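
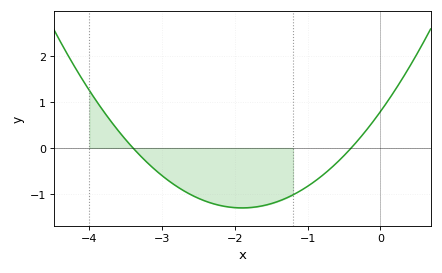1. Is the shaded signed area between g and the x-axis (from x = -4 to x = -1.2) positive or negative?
negative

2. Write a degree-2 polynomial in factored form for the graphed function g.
y = 0.58(x + 3.4)(x + 0.4)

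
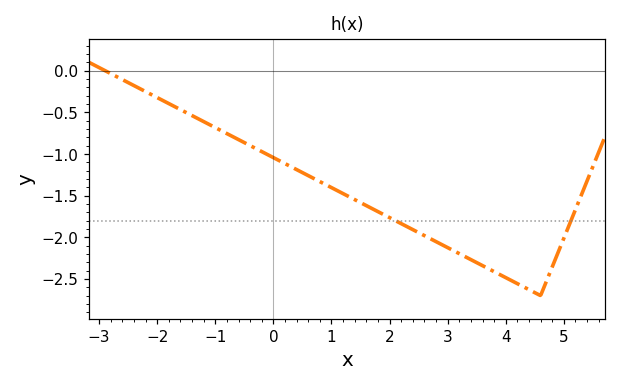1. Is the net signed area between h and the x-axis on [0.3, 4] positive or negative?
negative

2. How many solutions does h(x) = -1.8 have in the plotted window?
2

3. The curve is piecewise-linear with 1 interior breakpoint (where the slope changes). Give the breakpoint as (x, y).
(4.6, -2.7)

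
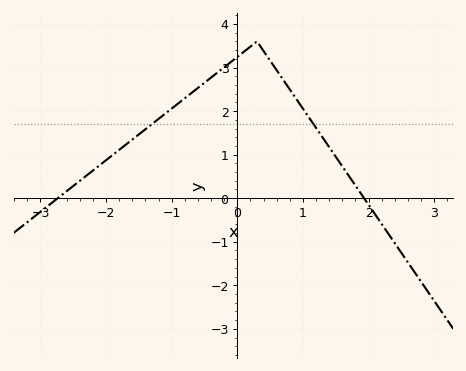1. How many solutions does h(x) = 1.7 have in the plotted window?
2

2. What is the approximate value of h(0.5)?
3.2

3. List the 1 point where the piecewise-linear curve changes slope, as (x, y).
(0.3, 3.6)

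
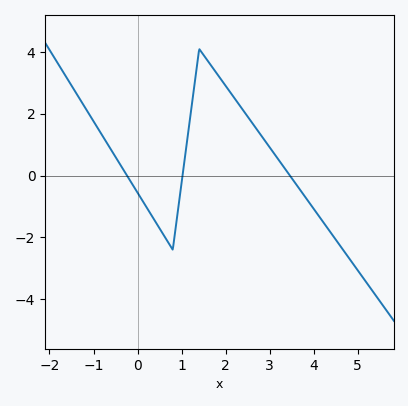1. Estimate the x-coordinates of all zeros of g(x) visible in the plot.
-0.2, 1, 3.4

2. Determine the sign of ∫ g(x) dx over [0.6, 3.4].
positive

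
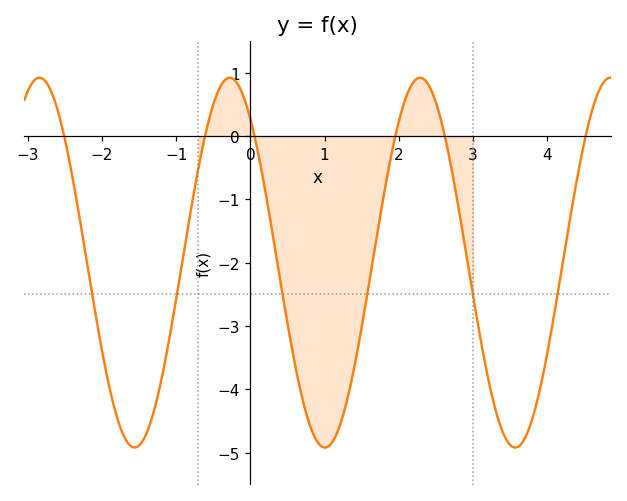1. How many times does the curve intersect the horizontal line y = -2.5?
6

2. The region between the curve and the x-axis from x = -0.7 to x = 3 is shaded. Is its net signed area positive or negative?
negative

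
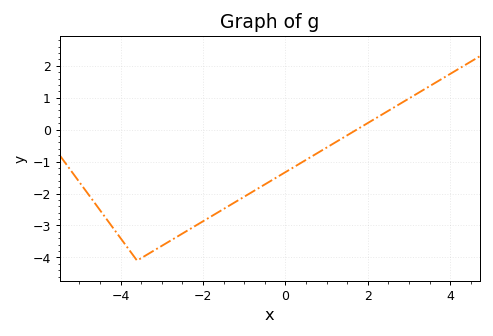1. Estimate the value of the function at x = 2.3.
0.4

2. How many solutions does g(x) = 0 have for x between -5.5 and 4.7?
1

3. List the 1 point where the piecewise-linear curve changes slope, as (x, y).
(-3.6, -4.1)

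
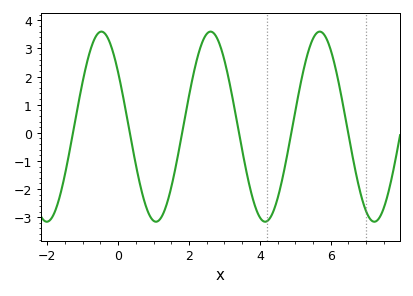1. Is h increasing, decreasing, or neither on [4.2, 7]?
neither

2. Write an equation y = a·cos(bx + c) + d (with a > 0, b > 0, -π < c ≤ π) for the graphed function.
y = 3.38cos(2.04x + 0.96) + 0.22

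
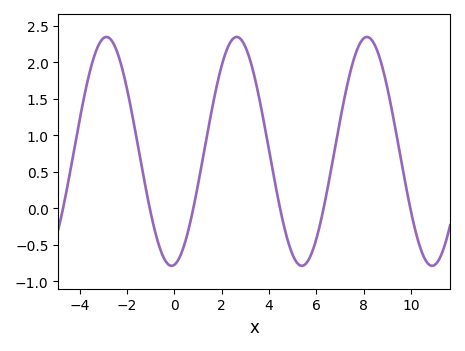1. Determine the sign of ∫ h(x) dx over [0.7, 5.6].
positive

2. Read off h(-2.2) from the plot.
1.9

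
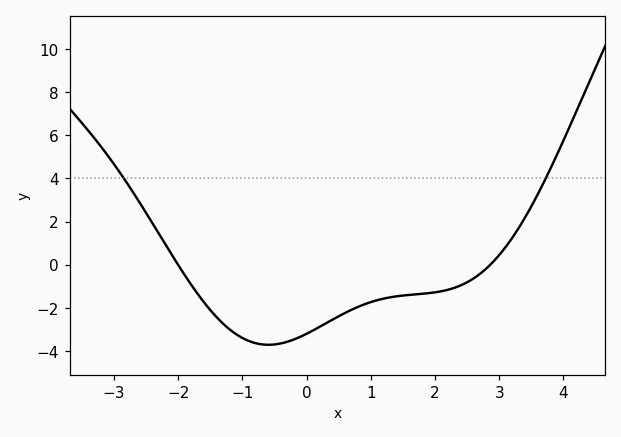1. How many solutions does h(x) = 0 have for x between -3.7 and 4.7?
2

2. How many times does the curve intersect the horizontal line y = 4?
2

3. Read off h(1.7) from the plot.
-1.37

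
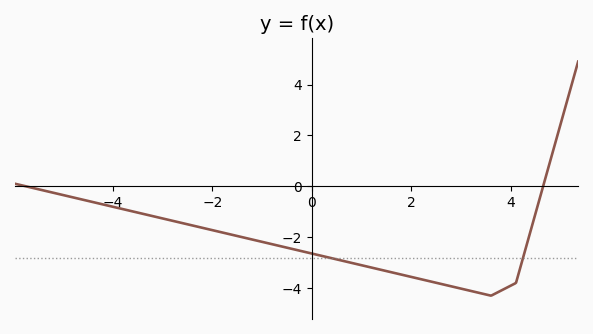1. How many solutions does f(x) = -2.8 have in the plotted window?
2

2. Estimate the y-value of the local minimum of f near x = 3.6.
-4.2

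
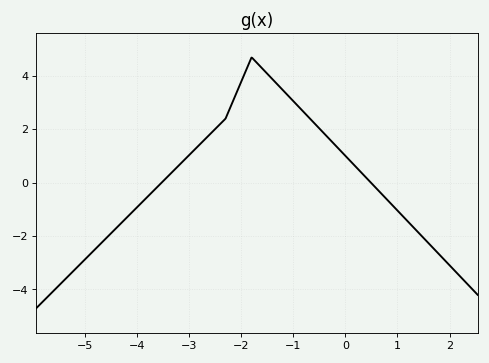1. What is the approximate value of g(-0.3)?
1.62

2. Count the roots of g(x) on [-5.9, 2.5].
2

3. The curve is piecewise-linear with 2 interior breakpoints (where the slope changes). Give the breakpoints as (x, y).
(-2.3, 2.4); (-1.8, 4.7)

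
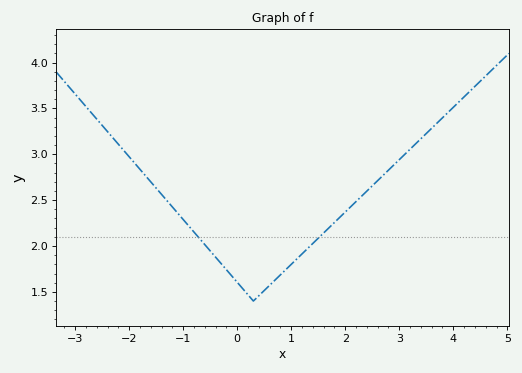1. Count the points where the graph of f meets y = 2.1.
2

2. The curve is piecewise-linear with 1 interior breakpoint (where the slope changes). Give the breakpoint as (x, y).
(0.3, 1.4)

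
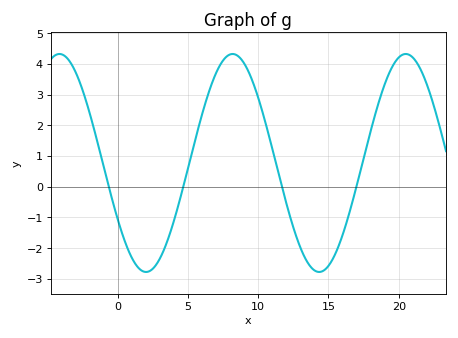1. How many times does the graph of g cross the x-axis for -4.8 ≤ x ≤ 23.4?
4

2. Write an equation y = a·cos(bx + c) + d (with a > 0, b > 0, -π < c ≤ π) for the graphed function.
y = 3.55cos(0.51x + 2.11) + 0.77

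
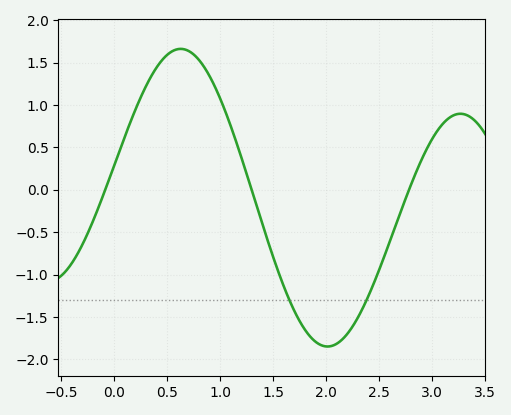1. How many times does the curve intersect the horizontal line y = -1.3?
2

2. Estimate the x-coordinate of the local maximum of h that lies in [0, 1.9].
0.6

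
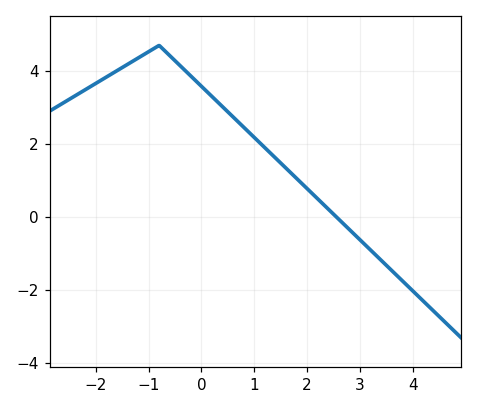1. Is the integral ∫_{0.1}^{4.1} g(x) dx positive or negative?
positive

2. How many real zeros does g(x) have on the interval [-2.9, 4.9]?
1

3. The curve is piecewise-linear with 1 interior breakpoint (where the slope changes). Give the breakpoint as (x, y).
(-0.8, 4.7)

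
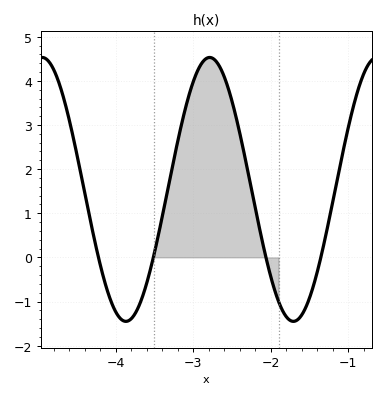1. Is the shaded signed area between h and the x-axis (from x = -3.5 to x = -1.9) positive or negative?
positive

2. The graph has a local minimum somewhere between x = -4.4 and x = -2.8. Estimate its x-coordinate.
-3.87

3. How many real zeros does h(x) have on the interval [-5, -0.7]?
4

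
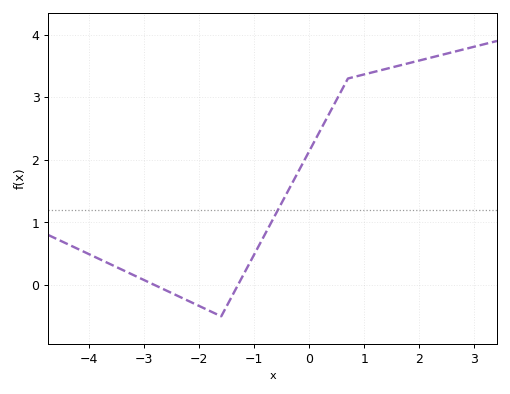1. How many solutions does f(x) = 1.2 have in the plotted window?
1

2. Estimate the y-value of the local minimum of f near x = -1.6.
-0.5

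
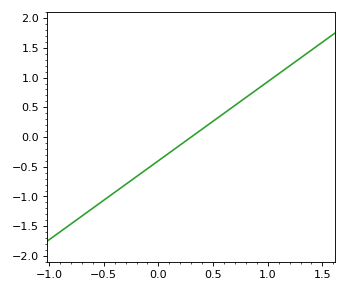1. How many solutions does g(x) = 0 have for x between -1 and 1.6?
1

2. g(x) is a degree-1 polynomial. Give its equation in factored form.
y = 1.33(x - 0.3)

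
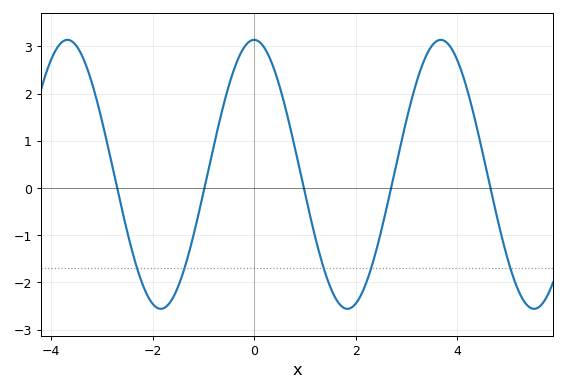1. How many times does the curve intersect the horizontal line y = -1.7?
5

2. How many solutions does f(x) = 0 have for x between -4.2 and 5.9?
5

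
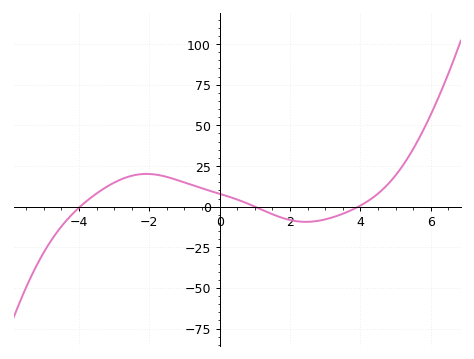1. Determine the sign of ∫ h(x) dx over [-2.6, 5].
positive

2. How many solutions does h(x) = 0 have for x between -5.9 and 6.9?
3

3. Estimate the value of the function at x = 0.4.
6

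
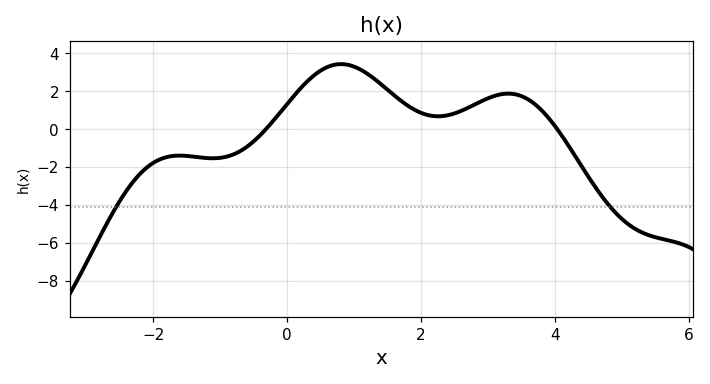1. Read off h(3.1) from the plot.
1.8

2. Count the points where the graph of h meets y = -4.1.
2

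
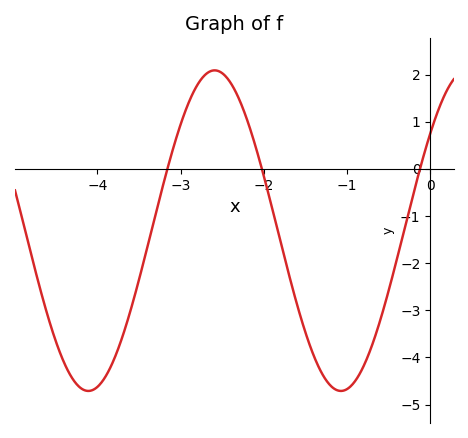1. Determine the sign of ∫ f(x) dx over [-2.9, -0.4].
negative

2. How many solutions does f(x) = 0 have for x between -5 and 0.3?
3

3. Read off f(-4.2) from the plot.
-4.6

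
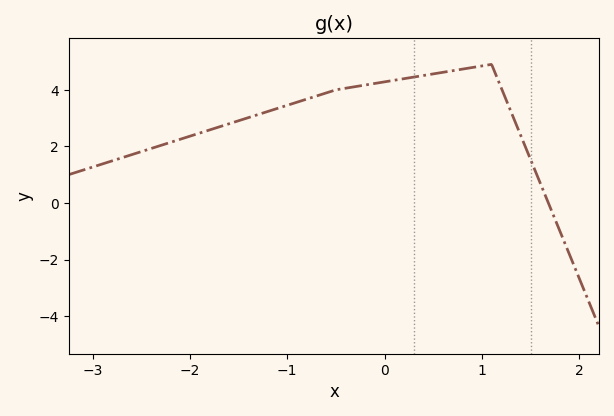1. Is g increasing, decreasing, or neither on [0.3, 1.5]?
neither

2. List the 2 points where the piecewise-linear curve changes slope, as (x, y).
(-0.5, 4); (1.1, 4.9)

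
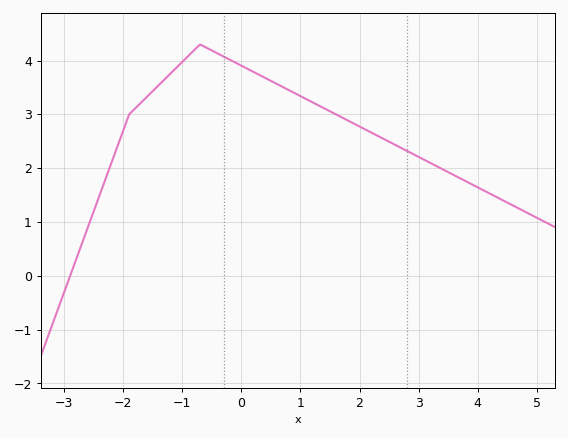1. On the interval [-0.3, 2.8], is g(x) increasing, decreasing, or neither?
decreasing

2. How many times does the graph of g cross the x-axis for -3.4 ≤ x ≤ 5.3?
1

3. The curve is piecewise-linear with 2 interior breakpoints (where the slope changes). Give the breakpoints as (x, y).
(-1.9, 3); (-0.7, 4.3)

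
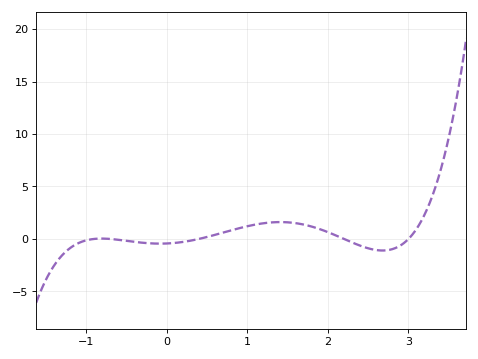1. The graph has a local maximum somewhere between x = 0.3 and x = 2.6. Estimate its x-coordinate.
1.41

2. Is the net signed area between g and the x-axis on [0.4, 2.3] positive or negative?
positive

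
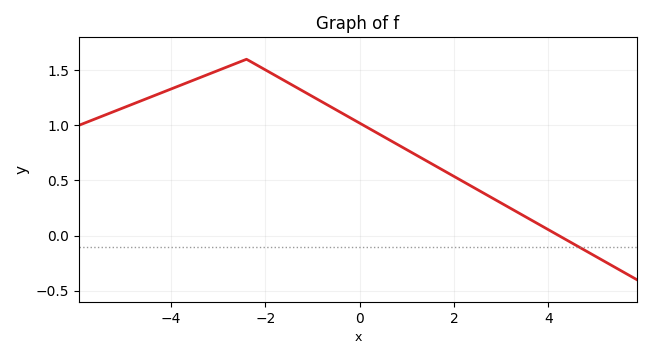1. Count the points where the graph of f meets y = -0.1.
1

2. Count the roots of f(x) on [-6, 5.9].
1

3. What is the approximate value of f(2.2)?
0.5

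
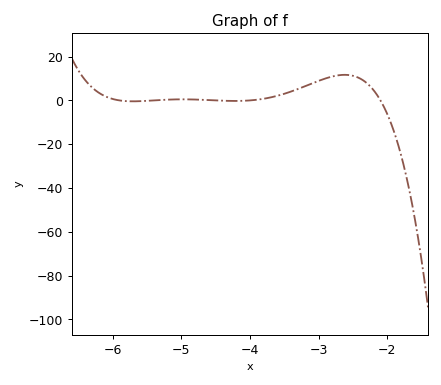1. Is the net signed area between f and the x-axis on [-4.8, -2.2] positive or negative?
positive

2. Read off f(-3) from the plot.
8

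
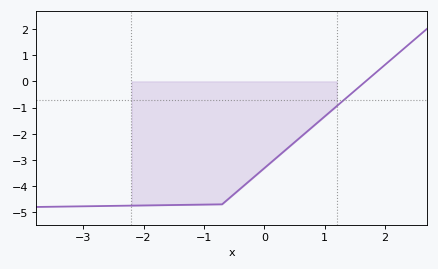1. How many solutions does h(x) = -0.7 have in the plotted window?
1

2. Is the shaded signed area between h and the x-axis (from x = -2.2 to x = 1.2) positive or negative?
negative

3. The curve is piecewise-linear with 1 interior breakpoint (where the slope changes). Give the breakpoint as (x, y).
(-0.7, -4.7)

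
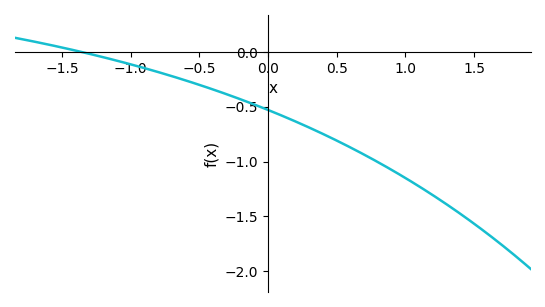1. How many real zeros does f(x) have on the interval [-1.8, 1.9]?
1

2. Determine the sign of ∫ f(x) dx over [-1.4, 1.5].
negative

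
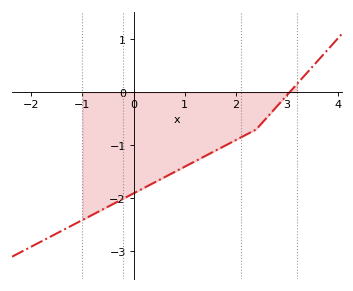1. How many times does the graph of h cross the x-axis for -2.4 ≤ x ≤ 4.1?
1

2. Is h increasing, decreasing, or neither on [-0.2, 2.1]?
increasing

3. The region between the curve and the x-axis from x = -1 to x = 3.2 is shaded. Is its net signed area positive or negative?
negative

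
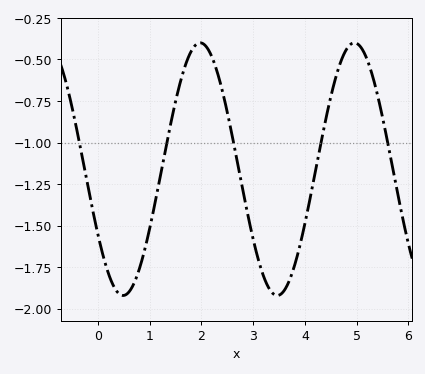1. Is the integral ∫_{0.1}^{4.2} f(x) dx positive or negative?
negative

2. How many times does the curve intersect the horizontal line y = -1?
5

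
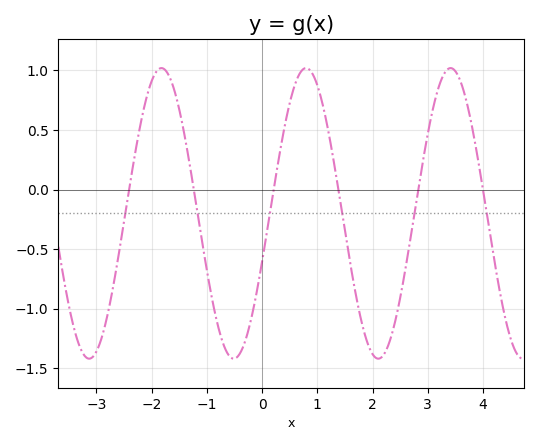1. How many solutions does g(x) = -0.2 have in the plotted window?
6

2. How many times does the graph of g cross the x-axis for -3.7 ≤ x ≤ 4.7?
6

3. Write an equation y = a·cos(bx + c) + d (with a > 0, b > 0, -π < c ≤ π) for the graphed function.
y = 1.22cos(2.4x - 1.9) - 0.2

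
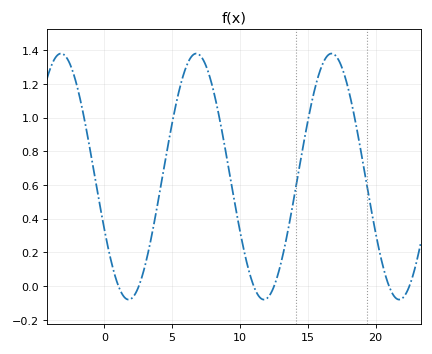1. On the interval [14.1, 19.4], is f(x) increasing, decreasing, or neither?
neither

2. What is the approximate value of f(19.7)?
0.445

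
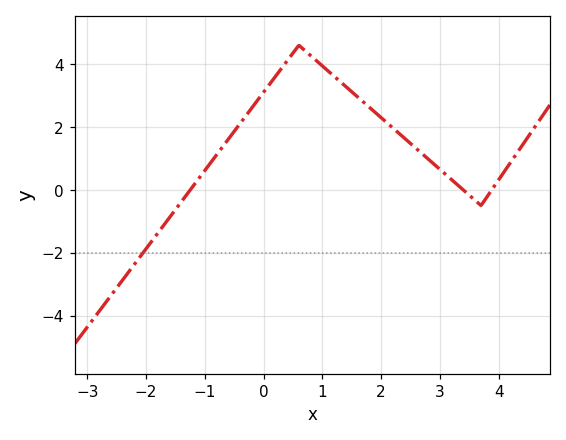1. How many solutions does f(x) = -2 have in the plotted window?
1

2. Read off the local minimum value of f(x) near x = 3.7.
-0.498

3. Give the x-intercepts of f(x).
-1.25, 3.4, 3.88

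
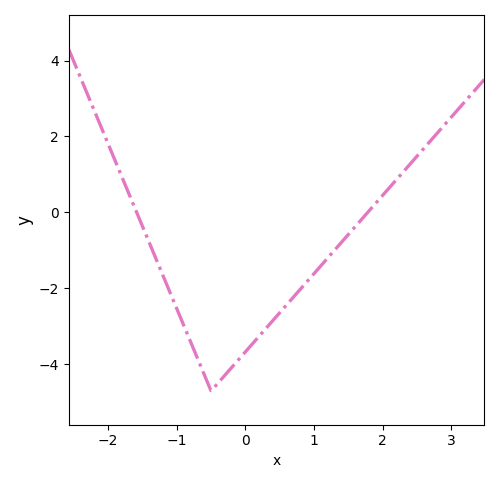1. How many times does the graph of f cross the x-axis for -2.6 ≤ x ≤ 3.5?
2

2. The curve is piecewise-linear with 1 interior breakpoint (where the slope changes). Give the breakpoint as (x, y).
(-0.5, -4.7)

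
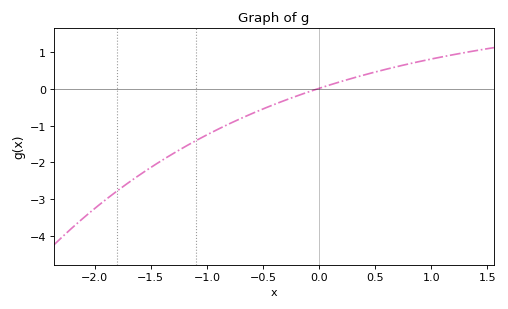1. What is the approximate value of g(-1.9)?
-3.01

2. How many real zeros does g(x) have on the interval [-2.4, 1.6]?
1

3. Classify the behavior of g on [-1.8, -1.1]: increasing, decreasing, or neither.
increasing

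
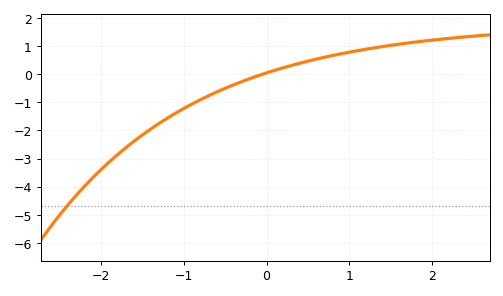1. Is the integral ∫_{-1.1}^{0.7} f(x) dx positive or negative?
negative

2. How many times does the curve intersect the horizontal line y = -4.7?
1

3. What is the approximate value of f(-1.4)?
-1.95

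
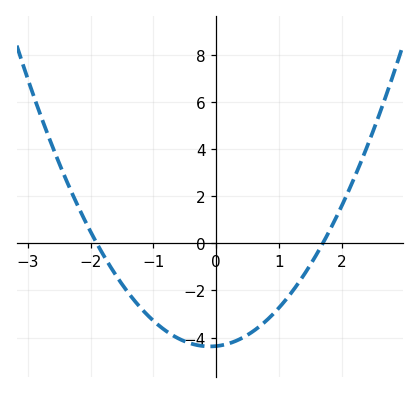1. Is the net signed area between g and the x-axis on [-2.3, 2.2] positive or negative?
negative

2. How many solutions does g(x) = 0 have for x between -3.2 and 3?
2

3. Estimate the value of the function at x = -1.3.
-2.4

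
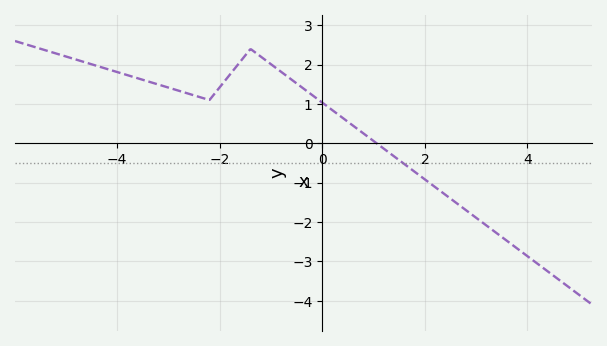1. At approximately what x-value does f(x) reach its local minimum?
-2.2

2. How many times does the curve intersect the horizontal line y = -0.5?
1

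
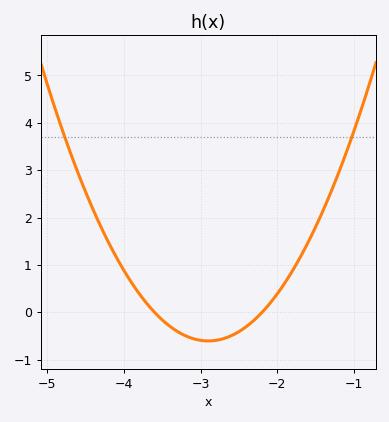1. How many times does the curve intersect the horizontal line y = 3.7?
2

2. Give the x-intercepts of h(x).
-3.6, -2.2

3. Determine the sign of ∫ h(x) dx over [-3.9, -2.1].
negative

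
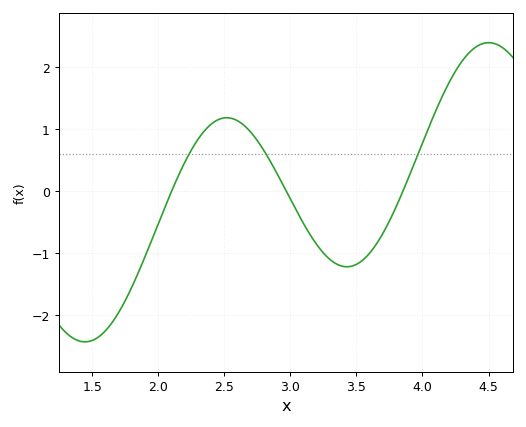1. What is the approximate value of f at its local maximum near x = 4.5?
2.4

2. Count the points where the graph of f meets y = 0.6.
3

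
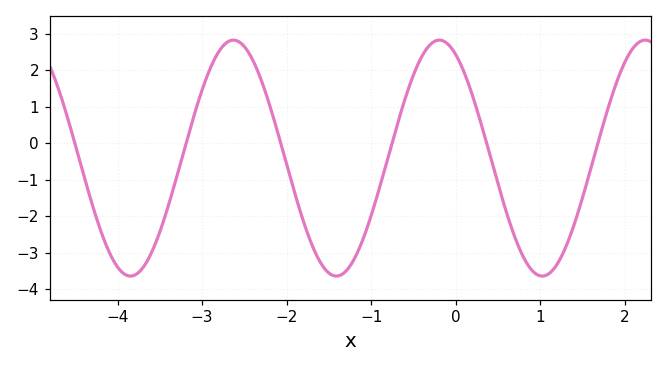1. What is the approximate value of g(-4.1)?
-2.98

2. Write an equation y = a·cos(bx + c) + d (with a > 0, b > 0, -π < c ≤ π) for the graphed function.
y = 3.23cos(2.58x + 0.5) - 0.41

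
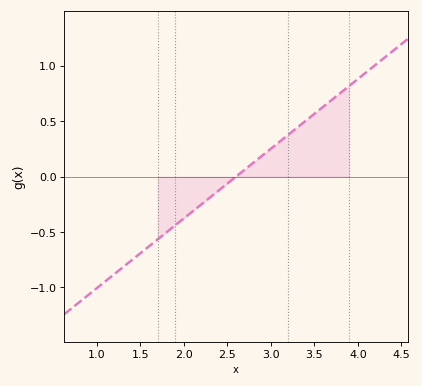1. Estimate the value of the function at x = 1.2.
-0.9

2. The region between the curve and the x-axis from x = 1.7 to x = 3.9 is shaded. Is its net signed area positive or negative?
positive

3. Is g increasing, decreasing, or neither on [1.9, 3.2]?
increasing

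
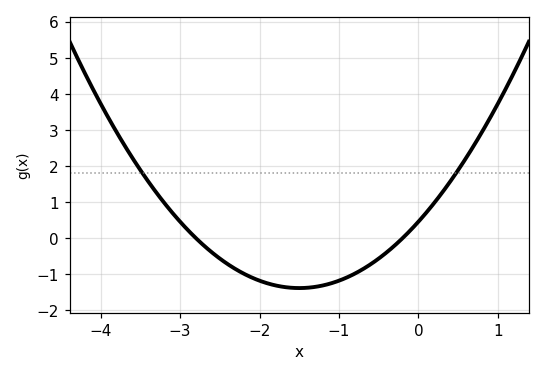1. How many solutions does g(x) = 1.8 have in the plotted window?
2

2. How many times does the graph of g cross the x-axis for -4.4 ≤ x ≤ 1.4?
2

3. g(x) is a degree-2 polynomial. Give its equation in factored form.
y = 0.82(x + 2.8)(x + 0.2)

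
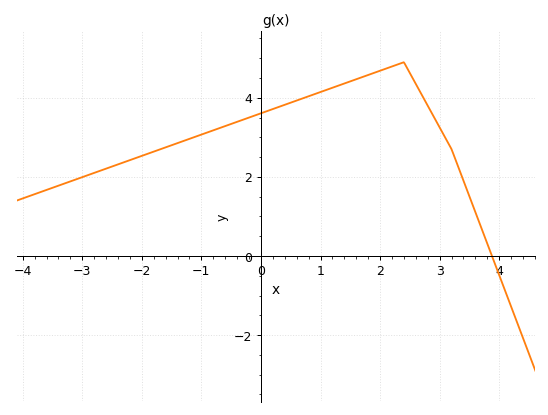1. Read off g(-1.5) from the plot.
2.8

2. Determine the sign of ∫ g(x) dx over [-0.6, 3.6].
positive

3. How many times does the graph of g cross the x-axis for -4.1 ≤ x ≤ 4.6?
1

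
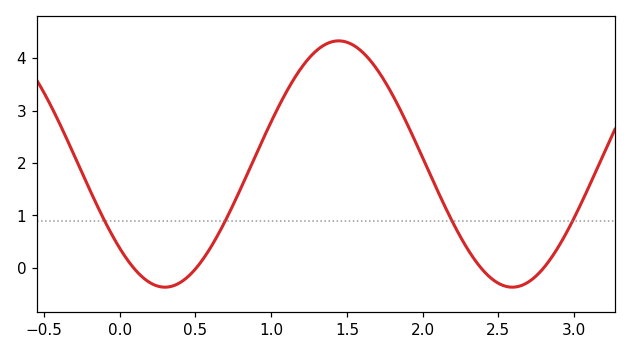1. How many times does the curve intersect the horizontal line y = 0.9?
4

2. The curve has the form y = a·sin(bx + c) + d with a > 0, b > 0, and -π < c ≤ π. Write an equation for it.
y = 2.35sin(2.74x - 2.39) + 1.98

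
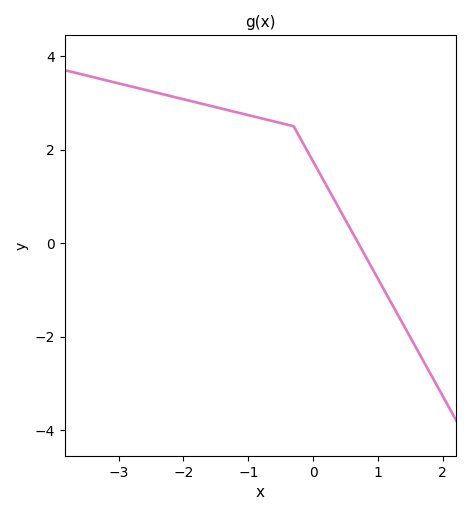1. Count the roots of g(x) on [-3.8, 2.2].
1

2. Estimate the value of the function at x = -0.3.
2.5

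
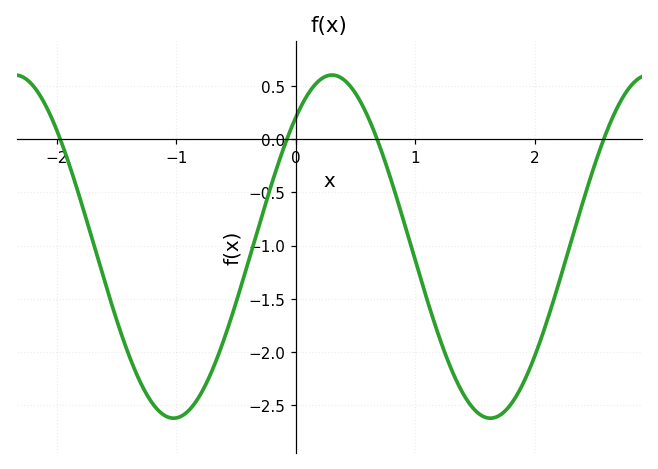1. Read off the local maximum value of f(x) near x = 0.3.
0.6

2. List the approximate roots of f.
-2, -0.1, 0.7, 2.6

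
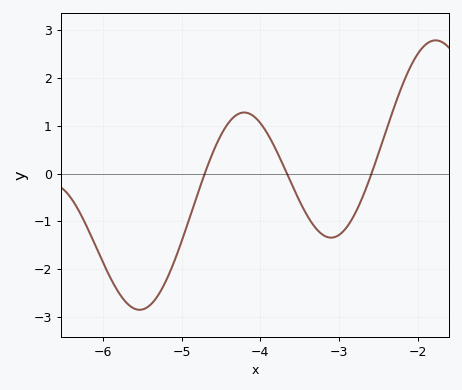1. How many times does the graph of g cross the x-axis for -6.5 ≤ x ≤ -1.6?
3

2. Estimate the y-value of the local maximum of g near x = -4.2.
1.3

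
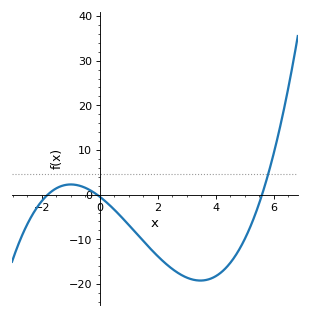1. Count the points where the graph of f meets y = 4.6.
1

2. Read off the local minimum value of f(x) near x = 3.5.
-19.2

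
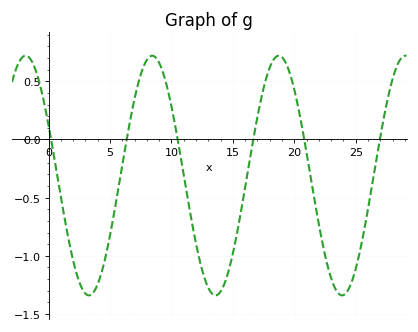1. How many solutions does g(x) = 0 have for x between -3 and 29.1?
6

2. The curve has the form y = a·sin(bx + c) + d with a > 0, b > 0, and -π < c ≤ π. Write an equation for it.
y = 1.03sin(0.61x + 2.7) - 0.31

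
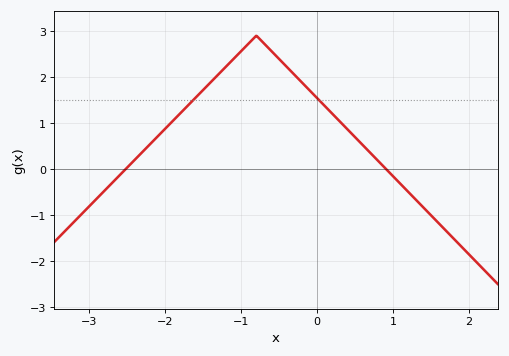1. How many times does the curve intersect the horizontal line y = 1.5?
2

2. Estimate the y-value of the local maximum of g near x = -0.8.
2.9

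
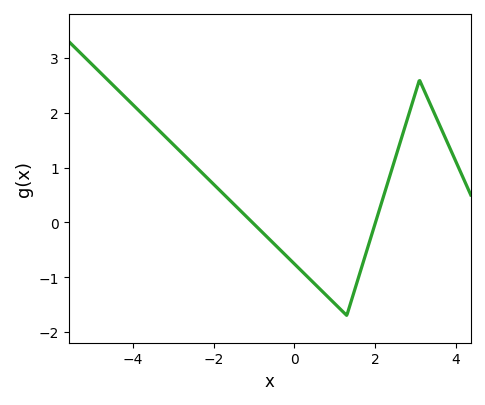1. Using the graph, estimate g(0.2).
-0.9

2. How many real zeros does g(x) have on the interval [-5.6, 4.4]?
2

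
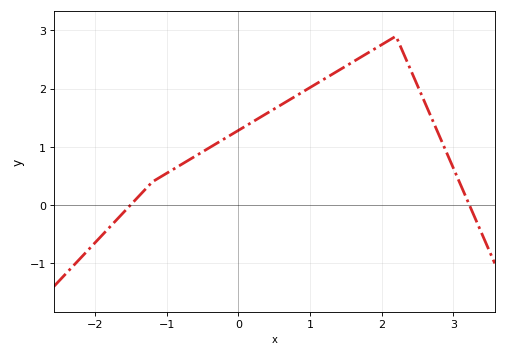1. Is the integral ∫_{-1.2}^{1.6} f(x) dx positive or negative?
positive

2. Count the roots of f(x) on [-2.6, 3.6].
2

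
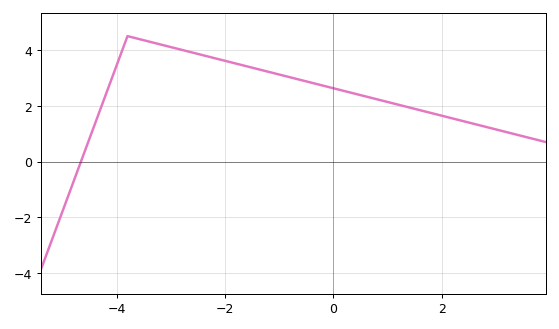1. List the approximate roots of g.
-4.6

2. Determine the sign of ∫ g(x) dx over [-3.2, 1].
positive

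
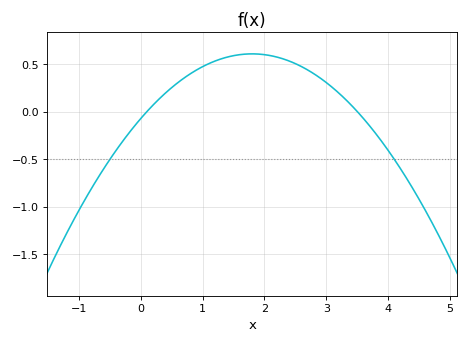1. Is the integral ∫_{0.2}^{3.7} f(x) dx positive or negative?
positive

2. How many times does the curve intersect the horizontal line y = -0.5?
2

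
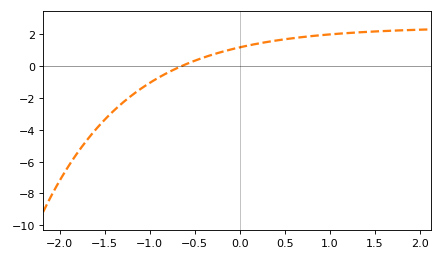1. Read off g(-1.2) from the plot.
-1.83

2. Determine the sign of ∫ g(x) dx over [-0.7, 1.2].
positive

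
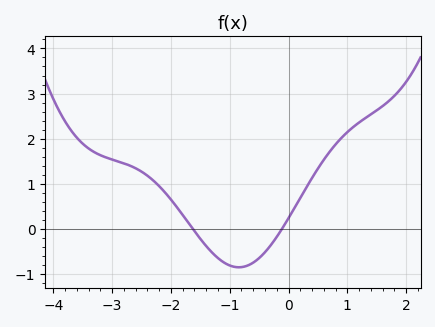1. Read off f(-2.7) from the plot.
1.4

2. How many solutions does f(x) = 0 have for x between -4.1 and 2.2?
2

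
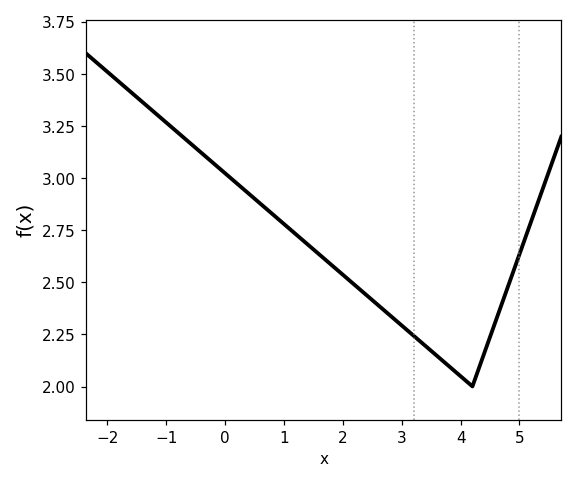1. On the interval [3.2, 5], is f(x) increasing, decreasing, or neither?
neither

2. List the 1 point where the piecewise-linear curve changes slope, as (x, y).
(4.2, 2)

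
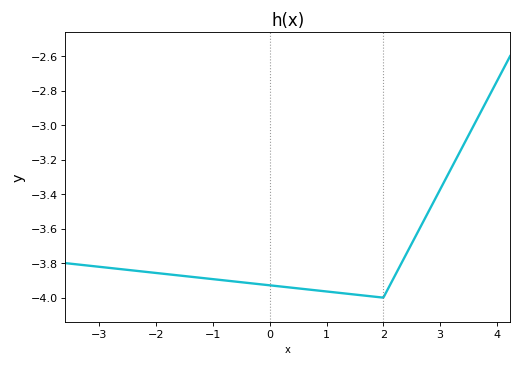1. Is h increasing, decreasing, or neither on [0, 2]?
decreasing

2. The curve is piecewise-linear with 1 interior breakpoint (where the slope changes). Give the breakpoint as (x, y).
(2, -4)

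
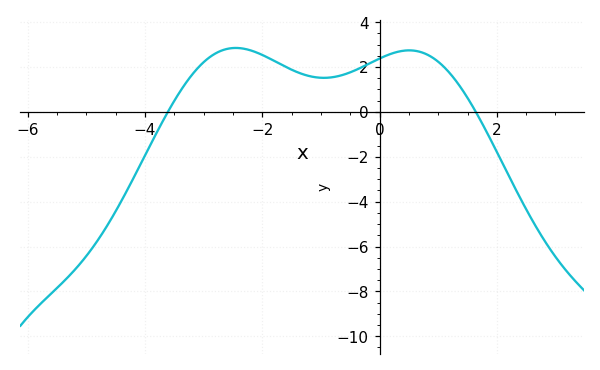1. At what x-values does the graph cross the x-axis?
-3.6, 1.6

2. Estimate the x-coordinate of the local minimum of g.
-1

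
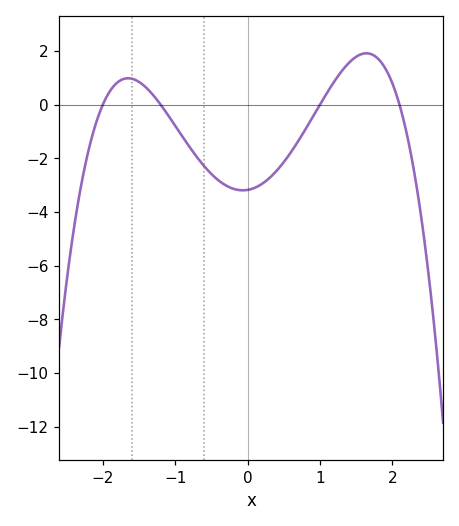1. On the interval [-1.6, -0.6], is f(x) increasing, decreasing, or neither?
decreasing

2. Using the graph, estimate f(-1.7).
0.97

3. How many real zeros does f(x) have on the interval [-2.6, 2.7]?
4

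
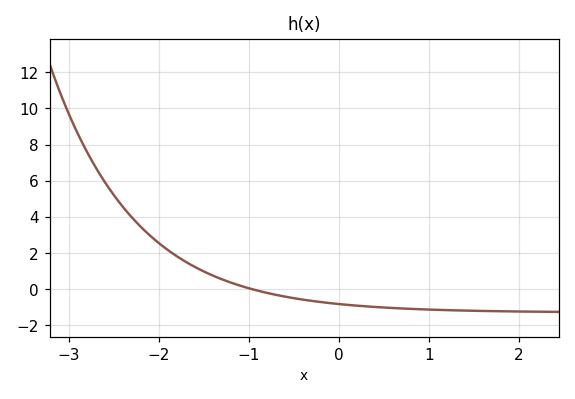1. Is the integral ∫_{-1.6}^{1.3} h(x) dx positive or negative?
negative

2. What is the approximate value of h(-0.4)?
-0.6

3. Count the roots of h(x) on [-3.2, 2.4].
1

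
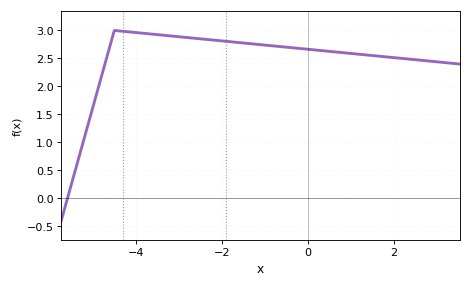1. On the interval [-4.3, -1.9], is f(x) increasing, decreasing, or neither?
decreasing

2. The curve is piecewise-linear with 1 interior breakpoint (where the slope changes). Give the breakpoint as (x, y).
(-4.5, 3)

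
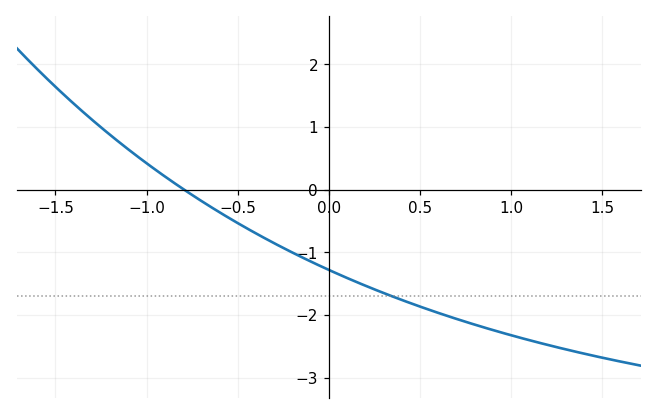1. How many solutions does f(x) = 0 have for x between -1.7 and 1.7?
1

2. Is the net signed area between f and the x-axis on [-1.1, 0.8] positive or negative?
negative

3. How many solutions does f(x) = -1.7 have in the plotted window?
1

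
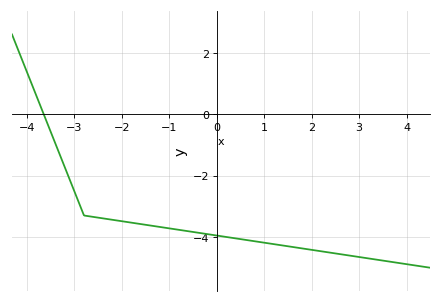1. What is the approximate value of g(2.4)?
-4.51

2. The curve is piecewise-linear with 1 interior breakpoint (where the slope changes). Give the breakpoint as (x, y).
(-2.8, -3.3)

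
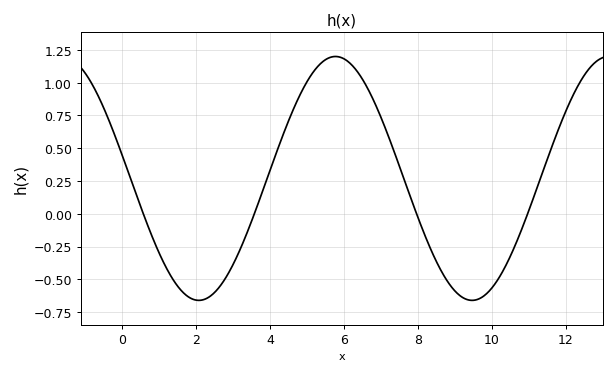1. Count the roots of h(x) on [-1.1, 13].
4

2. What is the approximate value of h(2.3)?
-0.643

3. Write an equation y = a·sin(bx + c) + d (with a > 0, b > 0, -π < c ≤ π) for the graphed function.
y = 0.93sin(0.85x + 2.95) + 0.27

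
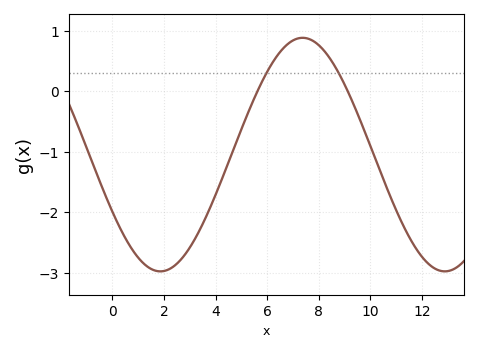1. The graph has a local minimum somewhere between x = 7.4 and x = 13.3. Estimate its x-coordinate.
12.8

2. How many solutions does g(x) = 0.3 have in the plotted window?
2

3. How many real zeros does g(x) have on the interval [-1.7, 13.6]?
2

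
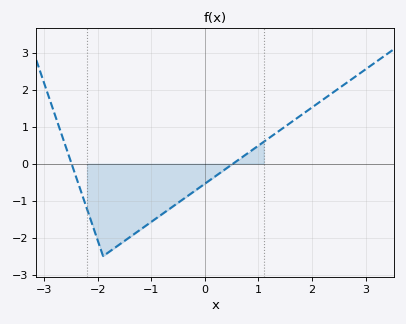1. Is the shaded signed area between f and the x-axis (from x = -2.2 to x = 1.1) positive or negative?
negative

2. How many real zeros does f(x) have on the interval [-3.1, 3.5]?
2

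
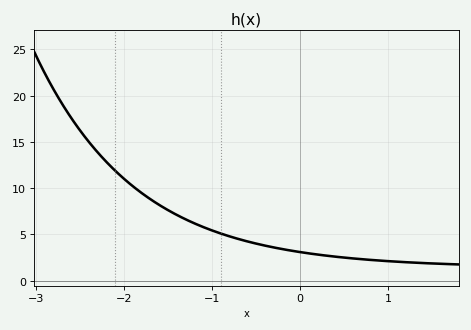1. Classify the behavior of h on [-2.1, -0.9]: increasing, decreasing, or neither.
decreasing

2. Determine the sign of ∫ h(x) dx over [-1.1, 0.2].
positive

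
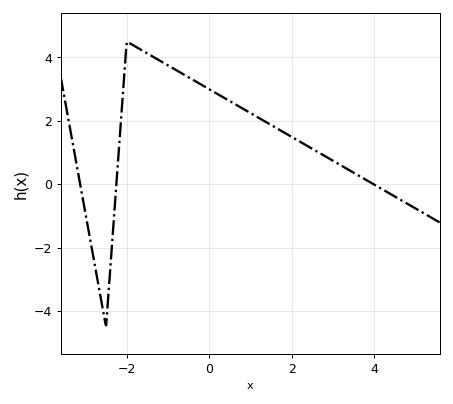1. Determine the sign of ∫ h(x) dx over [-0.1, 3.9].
positive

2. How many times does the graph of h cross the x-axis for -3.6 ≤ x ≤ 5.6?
3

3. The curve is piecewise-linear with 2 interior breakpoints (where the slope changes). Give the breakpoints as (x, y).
(-2.5, -4.5); (-2, 4.5)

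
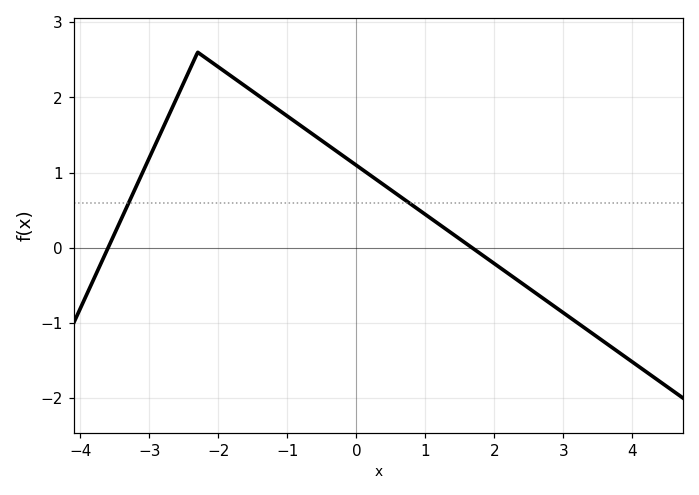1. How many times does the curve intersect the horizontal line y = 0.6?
2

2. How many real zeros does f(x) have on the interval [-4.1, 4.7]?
2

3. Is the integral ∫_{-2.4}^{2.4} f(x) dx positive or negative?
positive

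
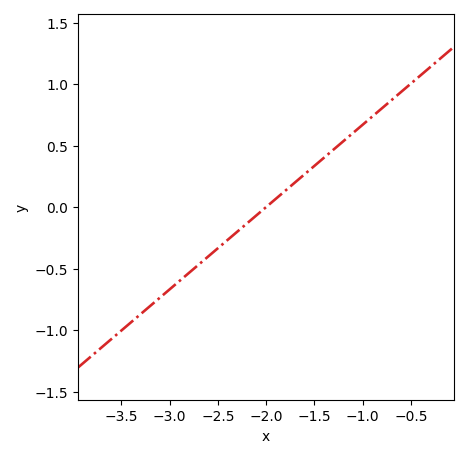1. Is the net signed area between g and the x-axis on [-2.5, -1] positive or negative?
positive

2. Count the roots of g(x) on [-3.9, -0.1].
1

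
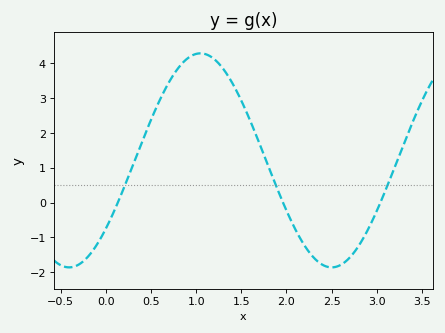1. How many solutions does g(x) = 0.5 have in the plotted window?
3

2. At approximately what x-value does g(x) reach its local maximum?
1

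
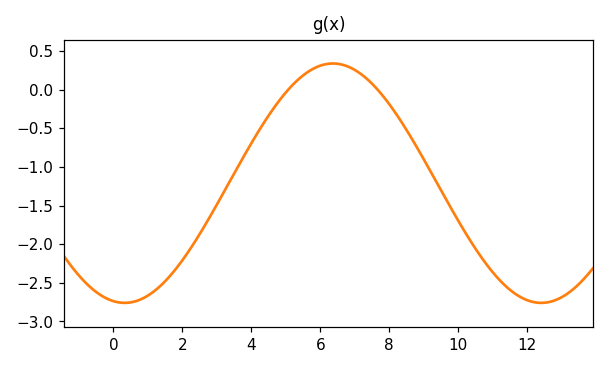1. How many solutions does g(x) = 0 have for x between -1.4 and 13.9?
2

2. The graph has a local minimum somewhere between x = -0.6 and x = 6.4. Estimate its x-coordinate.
0.327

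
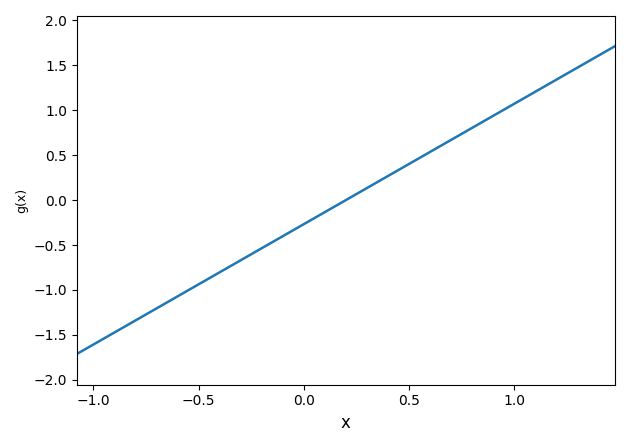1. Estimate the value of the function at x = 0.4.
0.268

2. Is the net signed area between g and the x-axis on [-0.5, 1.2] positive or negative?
positive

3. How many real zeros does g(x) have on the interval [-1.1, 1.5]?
1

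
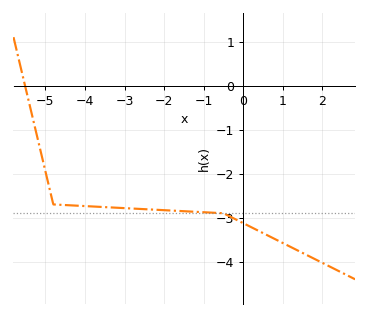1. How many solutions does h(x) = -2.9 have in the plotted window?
1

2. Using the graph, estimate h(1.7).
-3.89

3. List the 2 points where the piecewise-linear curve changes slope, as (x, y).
(-4.8, -2.7); (-0.5, -2.9)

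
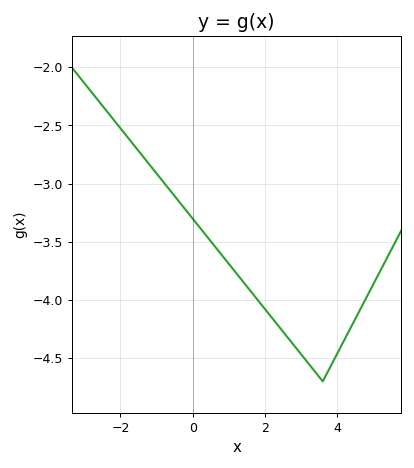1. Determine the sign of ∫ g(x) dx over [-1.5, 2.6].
negative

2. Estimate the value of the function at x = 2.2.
-4.16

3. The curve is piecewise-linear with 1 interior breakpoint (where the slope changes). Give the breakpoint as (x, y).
(3.6, -4.7)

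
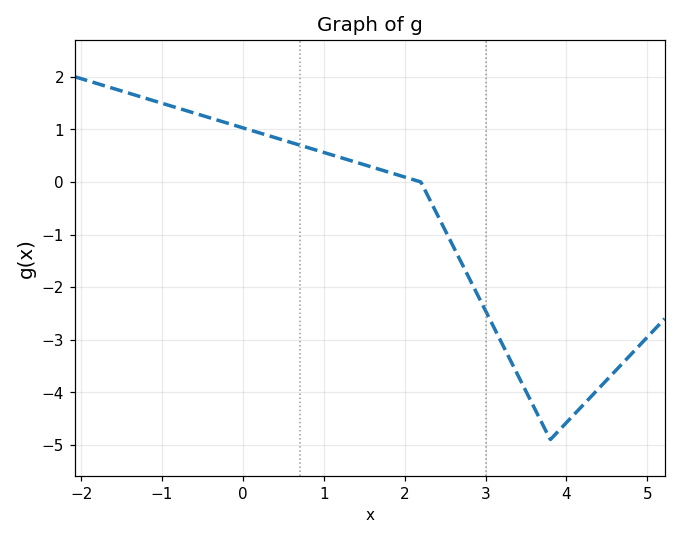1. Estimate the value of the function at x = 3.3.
-3.4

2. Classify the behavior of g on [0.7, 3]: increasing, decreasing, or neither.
decreasing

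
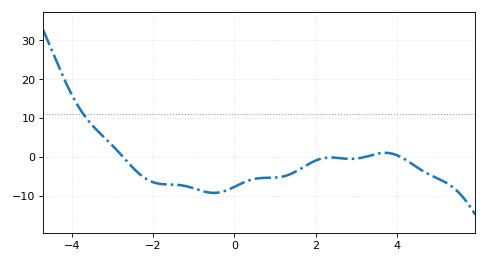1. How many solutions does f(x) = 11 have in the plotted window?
1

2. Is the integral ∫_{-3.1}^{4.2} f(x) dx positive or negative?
negative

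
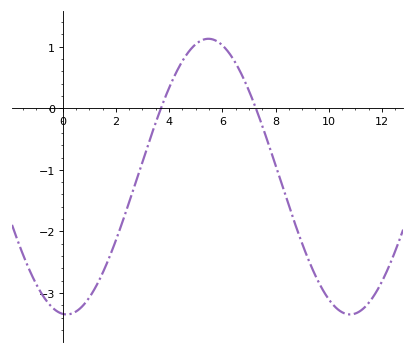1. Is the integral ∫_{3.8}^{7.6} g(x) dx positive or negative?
positive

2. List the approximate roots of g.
3.69, 7.26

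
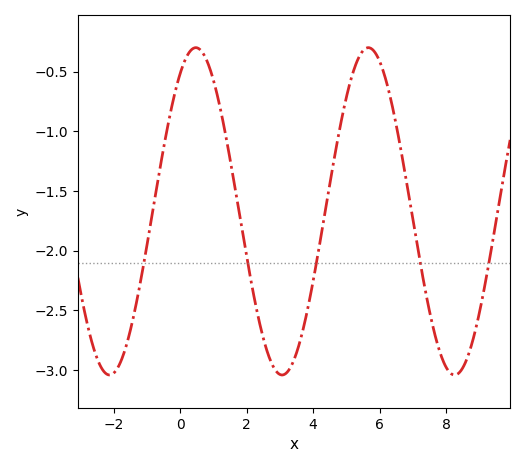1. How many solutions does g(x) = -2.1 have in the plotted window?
5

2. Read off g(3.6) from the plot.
-2.75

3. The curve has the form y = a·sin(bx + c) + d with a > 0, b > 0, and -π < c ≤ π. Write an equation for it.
y = 1.37sin(1.2x + 1) - 1.67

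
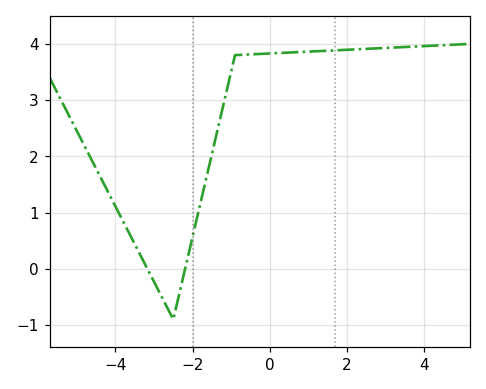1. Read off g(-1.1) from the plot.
3.2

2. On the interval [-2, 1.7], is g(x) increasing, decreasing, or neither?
increasing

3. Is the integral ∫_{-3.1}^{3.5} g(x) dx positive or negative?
positive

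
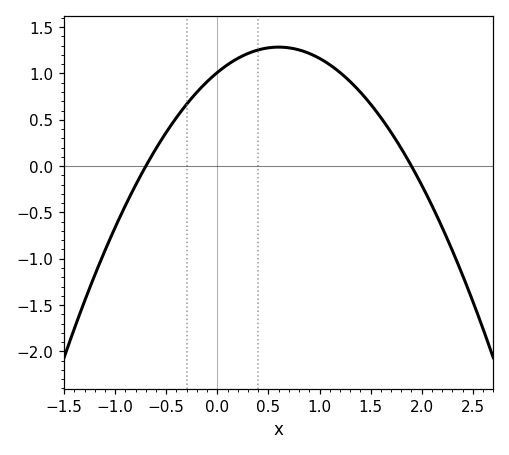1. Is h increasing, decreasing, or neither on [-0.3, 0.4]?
increasing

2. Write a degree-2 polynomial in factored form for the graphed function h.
y = -0.76(x + 0.7)(x - 1.9)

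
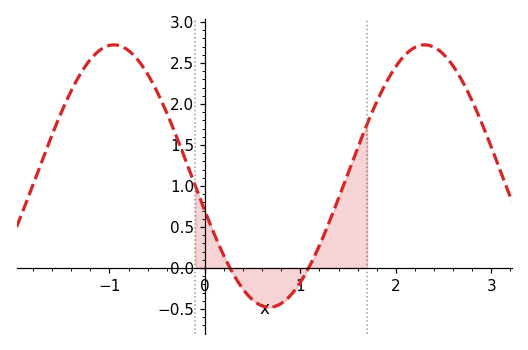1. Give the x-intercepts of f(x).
0.262, 1.09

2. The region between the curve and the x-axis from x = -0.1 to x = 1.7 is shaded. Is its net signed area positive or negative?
positive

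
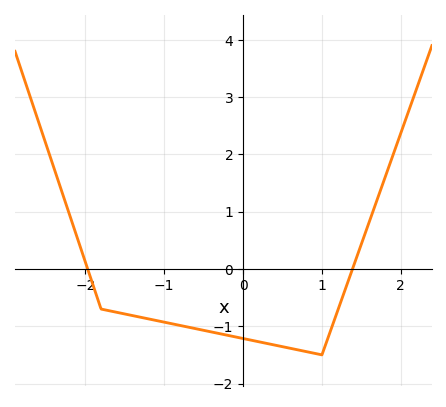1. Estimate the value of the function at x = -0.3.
-1.13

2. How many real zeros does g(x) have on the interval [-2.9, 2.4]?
2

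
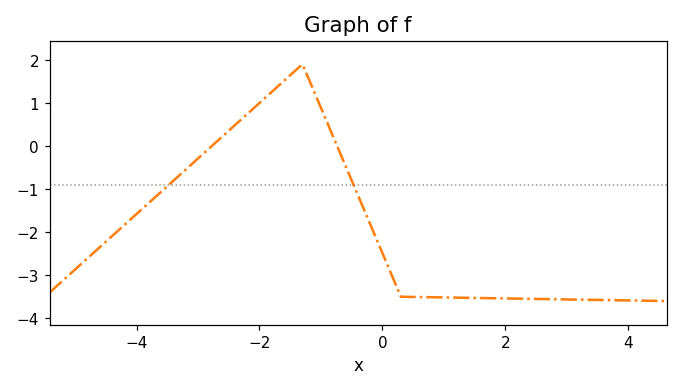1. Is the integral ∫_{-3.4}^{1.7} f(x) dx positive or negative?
negative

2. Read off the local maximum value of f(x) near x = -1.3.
1.9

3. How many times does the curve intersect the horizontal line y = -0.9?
2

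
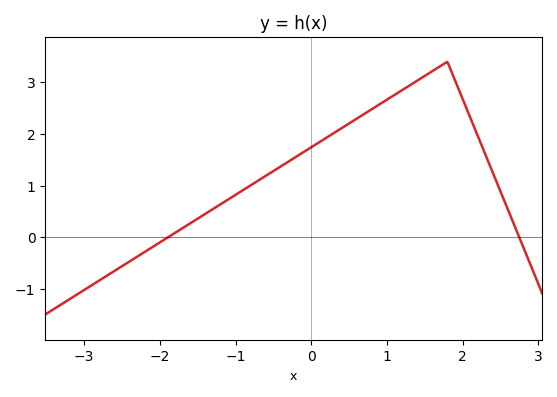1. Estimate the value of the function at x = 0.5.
2.2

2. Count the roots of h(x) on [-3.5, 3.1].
2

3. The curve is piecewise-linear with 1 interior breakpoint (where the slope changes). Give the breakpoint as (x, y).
(1.8, 3.4)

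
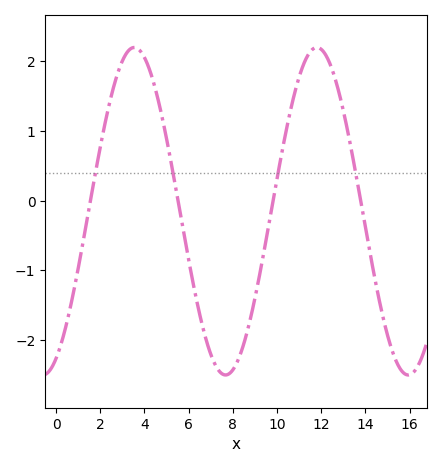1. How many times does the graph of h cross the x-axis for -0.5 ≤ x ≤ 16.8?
4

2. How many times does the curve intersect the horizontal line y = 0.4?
4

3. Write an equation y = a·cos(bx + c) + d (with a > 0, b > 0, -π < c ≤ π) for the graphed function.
y = 2.35cos(0.76x - 2.7) - 0.15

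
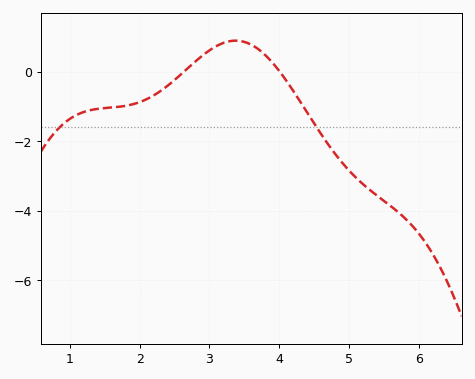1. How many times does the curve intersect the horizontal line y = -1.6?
2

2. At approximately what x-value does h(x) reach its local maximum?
3.4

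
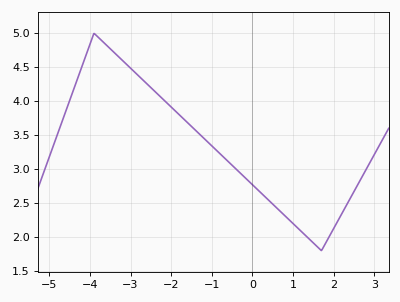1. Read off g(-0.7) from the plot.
3.15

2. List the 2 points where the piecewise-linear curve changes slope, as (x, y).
(-3.9, 5); (1.7, 1.8)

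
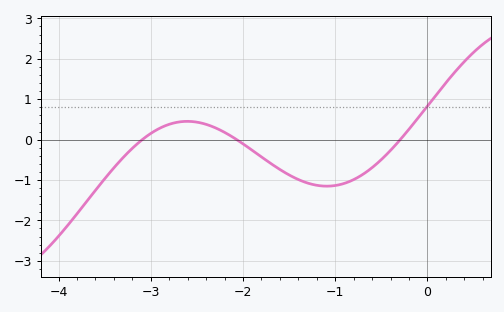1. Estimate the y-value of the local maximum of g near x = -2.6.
0.5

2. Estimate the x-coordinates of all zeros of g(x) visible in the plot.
-3.1, -2.1, -0.3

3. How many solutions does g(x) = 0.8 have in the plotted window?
1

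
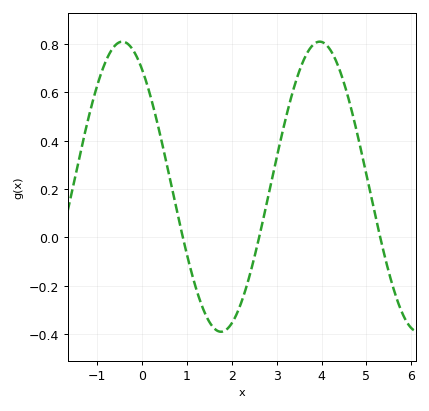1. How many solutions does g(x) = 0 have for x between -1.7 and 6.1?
3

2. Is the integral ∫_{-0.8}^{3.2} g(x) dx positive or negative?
positive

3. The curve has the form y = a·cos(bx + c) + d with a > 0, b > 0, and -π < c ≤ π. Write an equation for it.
y = 0.6cos(1.4x + 0.62) + 0.21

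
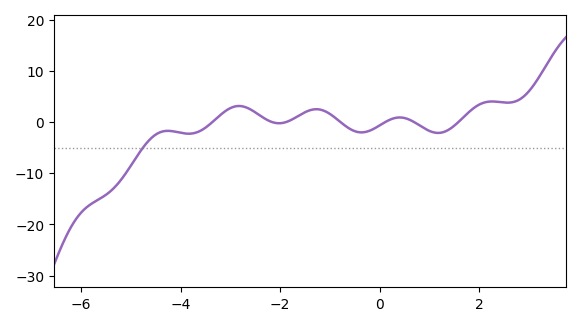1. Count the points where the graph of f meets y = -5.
1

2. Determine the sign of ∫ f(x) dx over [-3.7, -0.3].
positive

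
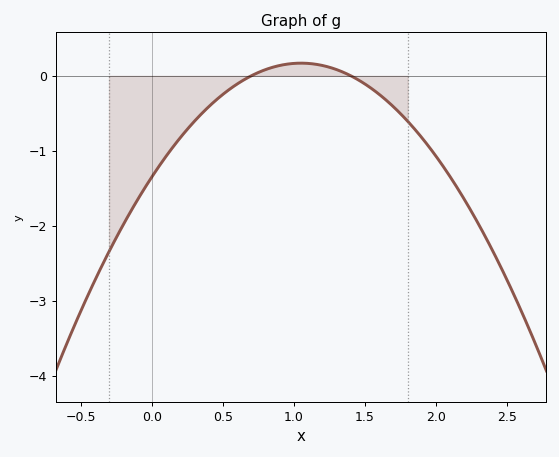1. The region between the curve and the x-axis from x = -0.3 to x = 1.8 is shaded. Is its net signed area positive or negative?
negative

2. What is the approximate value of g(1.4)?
0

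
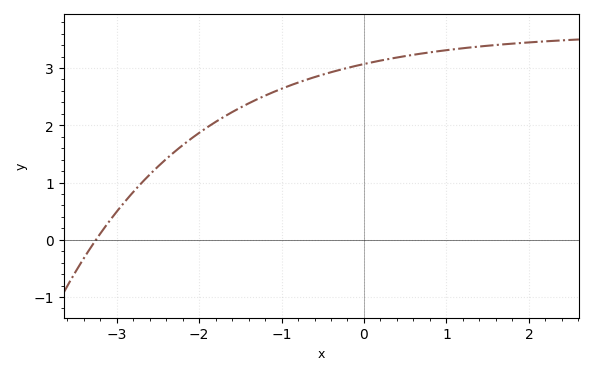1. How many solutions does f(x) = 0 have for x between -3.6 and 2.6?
1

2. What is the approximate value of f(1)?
3.3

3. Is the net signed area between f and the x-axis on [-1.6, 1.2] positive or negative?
positive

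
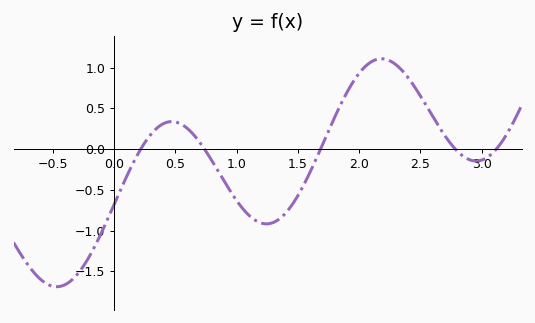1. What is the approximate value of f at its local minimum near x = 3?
-0.146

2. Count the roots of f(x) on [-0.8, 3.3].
5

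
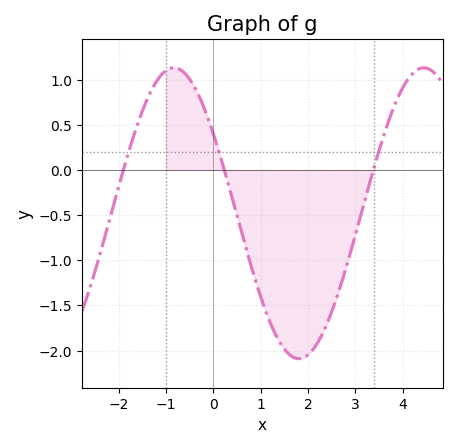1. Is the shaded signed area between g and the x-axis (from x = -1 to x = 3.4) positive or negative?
negative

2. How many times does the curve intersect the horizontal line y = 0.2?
3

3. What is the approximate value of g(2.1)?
-1.99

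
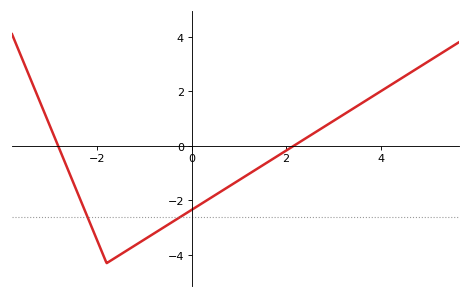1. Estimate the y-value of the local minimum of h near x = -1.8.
-4.3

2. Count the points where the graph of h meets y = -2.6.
2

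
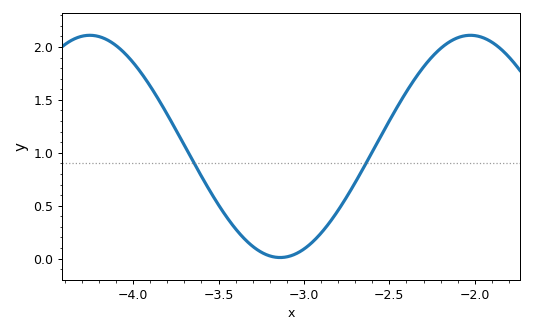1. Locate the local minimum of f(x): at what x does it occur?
-3.15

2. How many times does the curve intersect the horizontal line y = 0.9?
2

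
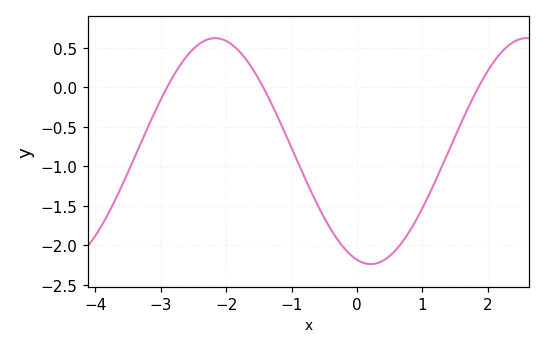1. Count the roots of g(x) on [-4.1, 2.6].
3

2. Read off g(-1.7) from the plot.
0.35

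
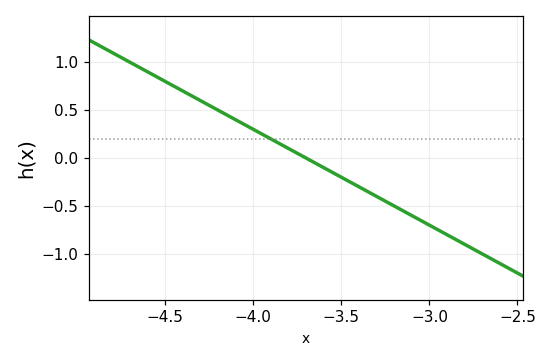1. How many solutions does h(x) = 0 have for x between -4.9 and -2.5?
1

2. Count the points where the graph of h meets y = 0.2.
1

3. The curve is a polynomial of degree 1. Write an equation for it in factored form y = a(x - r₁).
y = -1(x + 3.7)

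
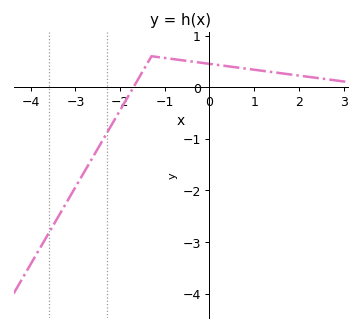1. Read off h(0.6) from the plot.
0.4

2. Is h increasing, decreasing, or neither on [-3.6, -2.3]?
increasing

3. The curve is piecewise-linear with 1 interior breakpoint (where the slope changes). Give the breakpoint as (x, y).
(-1.3, 0.6)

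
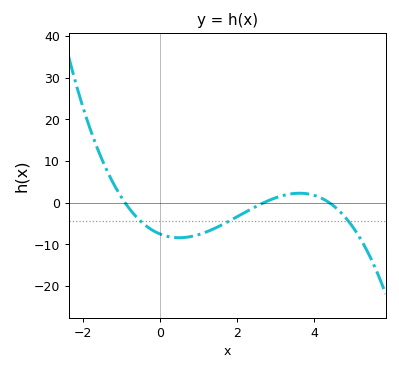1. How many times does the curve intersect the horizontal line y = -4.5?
3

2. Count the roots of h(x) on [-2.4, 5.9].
3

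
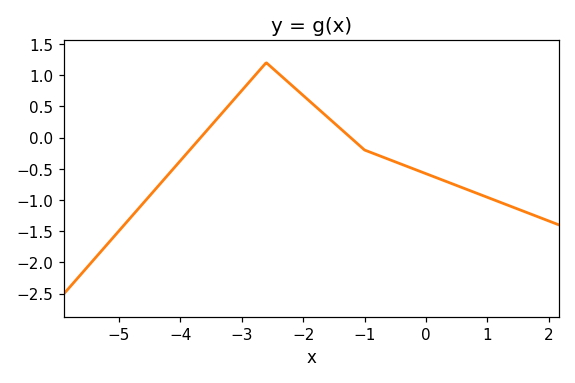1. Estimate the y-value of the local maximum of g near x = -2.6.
1.2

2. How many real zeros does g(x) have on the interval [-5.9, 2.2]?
2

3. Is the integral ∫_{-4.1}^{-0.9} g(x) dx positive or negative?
positive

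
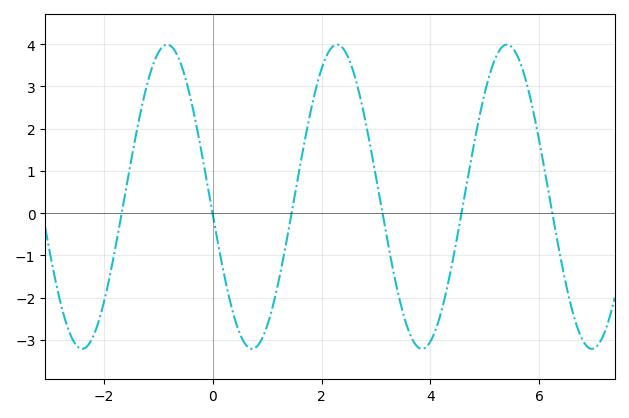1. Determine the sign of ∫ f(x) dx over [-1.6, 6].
positive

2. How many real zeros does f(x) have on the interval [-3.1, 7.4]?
6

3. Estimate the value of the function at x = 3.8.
-3.2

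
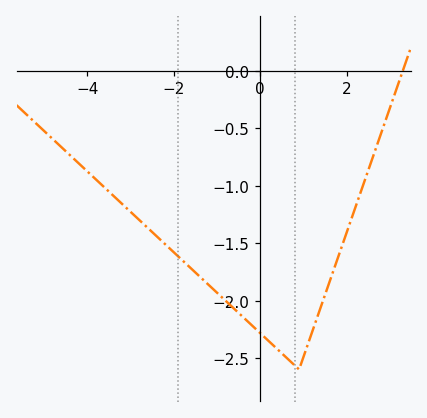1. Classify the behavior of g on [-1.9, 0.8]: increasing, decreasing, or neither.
decreasing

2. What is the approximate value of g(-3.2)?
-1.16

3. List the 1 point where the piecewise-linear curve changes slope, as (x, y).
(0.9, -2.6)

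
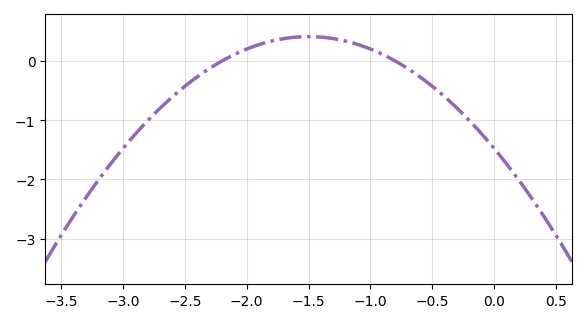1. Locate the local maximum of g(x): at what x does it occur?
-1.5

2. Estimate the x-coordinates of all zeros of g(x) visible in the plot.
-2.2, -0.8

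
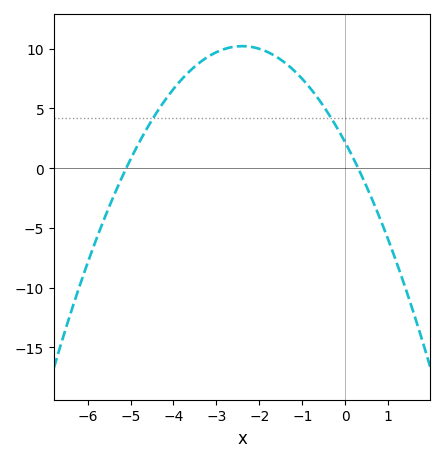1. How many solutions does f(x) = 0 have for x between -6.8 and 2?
2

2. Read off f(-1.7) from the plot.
9.5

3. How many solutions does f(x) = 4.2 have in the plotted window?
2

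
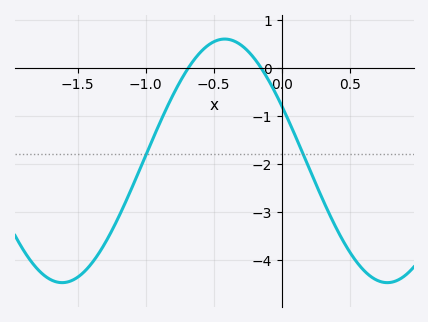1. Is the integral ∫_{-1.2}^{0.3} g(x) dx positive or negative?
negative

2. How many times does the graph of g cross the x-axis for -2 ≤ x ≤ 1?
2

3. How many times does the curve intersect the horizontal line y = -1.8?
2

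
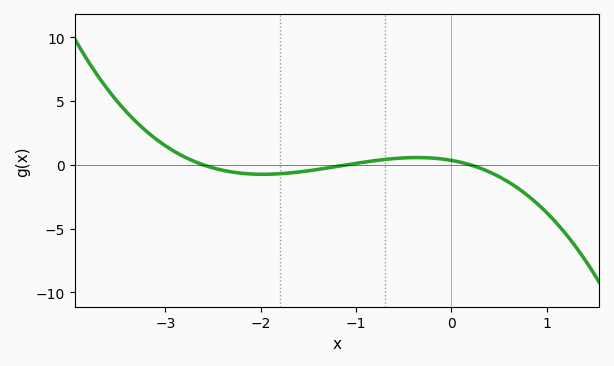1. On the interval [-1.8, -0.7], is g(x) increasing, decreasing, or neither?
increasing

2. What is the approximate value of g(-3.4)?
4.11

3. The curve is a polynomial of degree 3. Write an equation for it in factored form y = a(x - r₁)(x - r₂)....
y = -0.62(x + 2.6)(x + 1.1)(x - 0.2)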